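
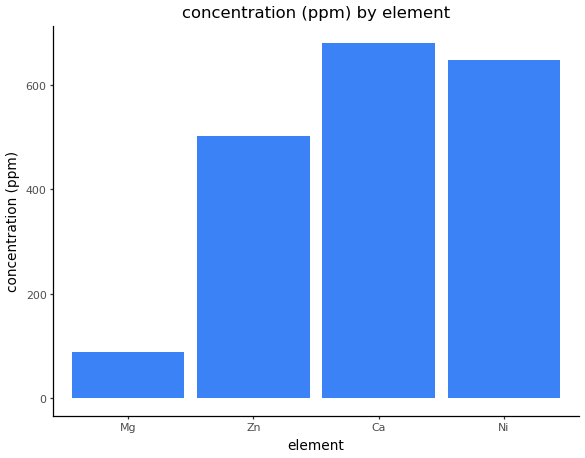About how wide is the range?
≈ 600

Max Ca ≈ 700, min Mg ≈ 100; range ≈ 600.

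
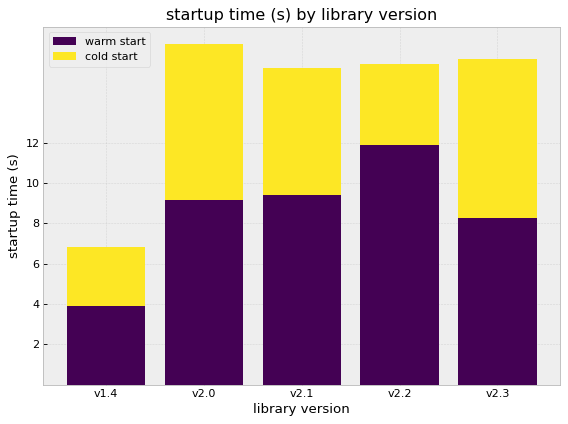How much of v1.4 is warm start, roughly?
≈ 4

warm start top ≈ 4, bottom ≈ 0; segment ≈ 4.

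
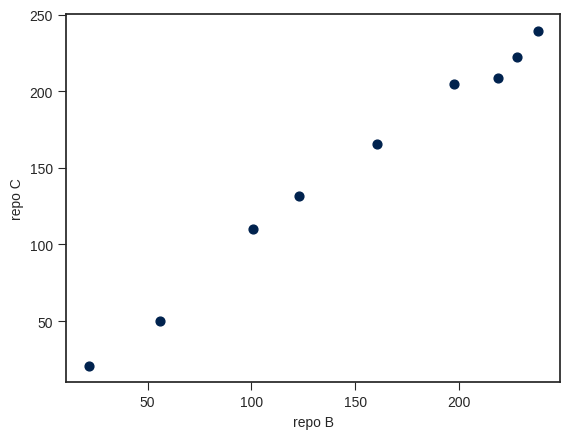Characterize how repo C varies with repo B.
Points are positively correlated; strong (|r| ≈ 1.0).

positive, strong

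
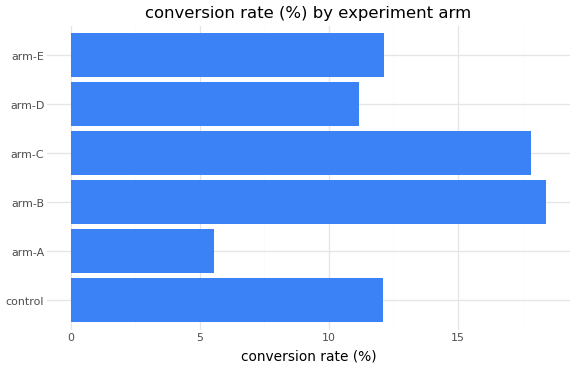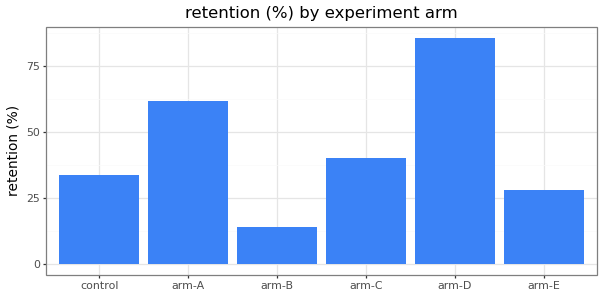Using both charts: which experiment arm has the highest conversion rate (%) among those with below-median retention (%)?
arm-B

Chart 2 median retention (%) ≈ 40; below-median experiment arms: control, arm-B, arm-E. Among those, arm-B has the highest conversion rate (%) (≈ 18).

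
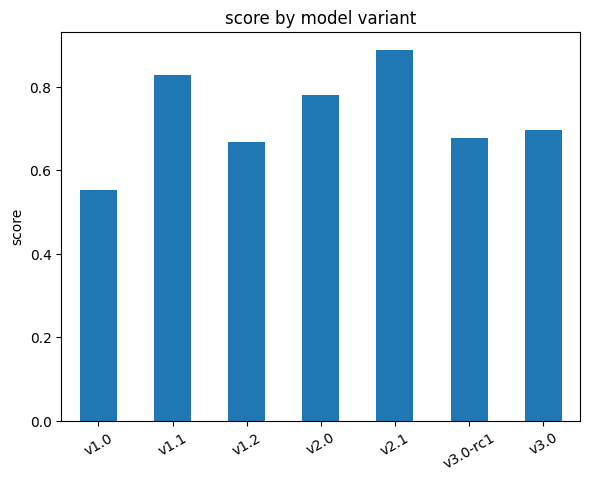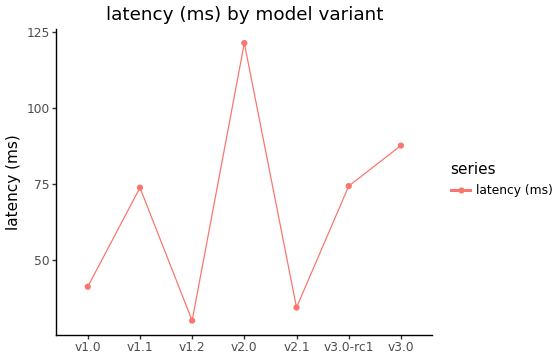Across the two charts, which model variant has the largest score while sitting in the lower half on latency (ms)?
v2.1

Chart 2 median latency (ms) ≈ 80; below-median model variants: v1.0, v1.2, v2.1. Among those, v2.1 has the highest score (≈ 0.9).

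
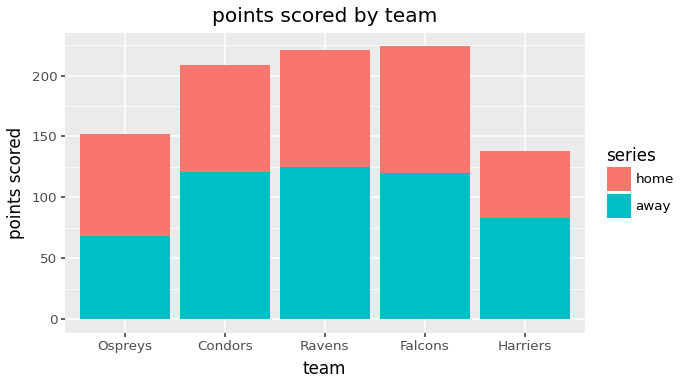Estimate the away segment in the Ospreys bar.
away top ≈ 60, bottom ≈ 0; segment ≈ 60.

≈ 60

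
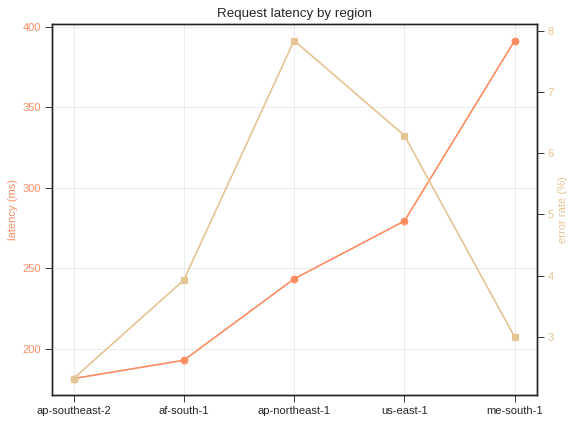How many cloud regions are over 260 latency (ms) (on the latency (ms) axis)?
2

Above 260: us-east-1, me-south-1.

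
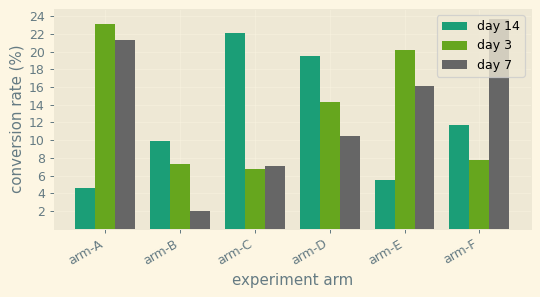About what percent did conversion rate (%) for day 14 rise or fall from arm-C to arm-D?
arm-C ≈ 22, arm-D ≈ 20; (20 − 22) / 22 ≈ -9.1%.

≈ -9.1%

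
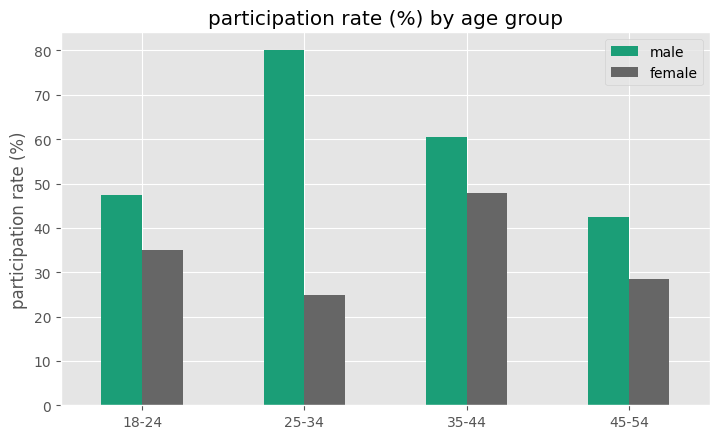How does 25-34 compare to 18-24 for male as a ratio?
25-34 ≈ 80, 18-24 ≈ 50; 80/50 ≈ 1.6.

≈ 1.6×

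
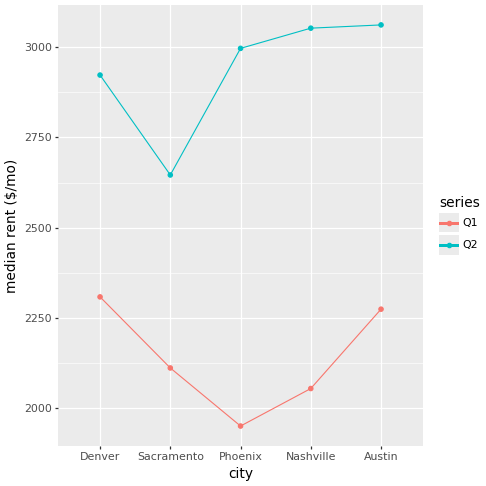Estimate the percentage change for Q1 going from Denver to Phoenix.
≈ -13%

Denver ≈ 2300, Phoenix ≈ 2000; (2000 − 2300) / 2300 ≈ -13%.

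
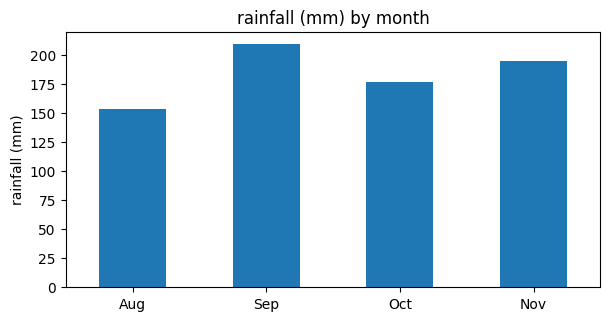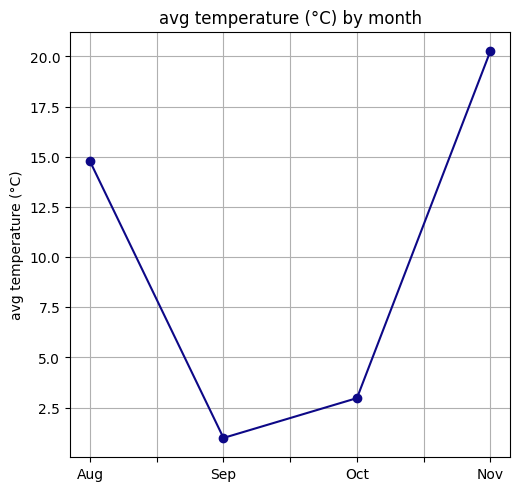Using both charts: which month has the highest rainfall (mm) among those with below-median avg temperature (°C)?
Chart 2 median avg temperature (°C) ≈ 8; below-median months: Sep, Oct. Among those, Sep has the highest rainfall (mm) (≈ 200).

Sep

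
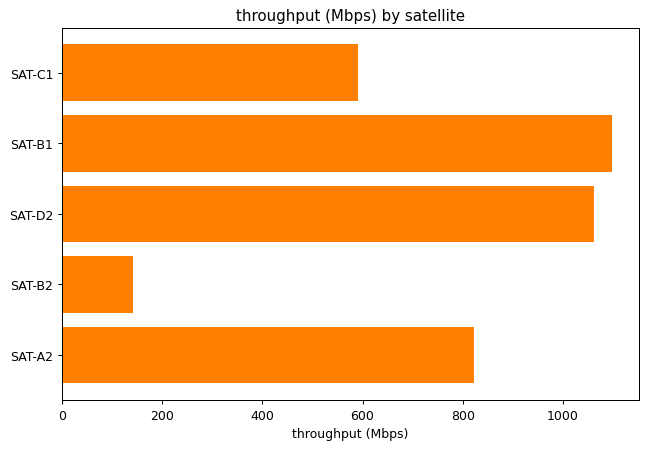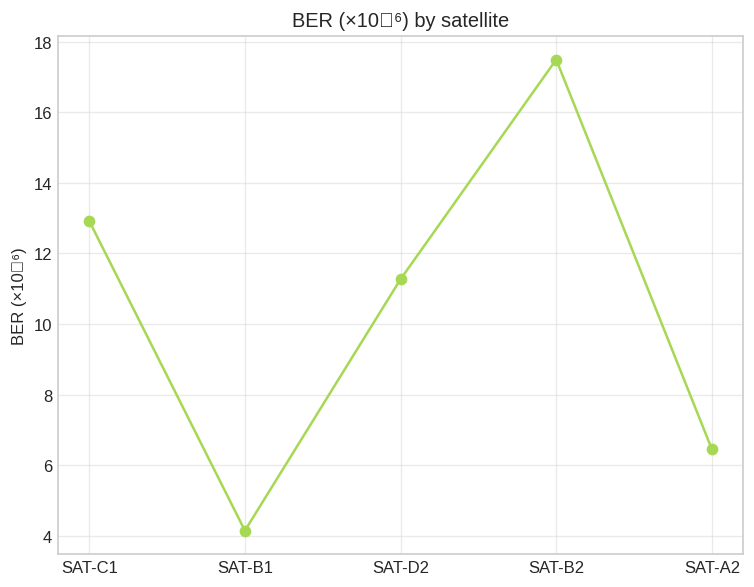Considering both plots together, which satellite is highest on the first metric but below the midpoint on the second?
Chart 2 median BER (×10⁻⁶) ≈ 12; below-median satellites: SAT-B1, SAT-A2. Among those, SAT-B1 has the highest throughput (Mbps) (≈ 1000).

SAT-B1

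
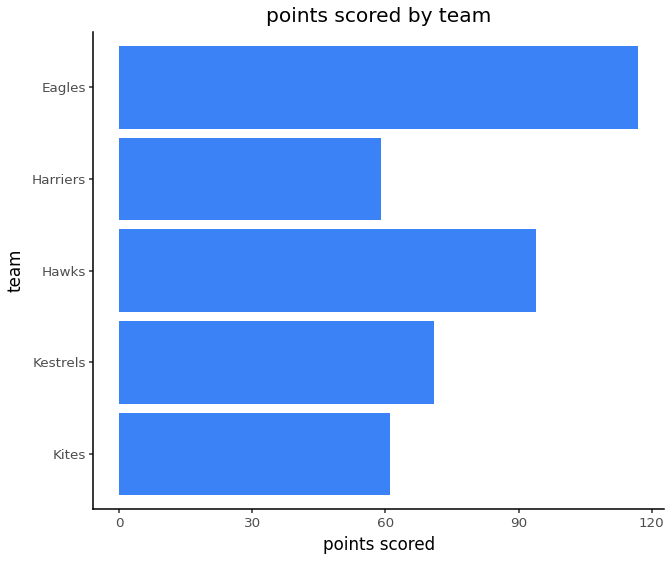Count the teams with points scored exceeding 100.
1

Above 100: Eagles.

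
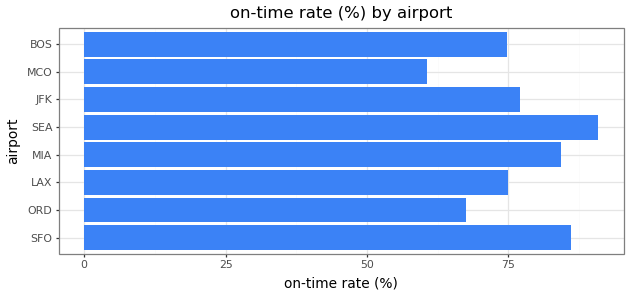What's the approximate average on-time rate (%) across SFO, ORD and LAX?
(90 + 70 + 70) / 3 ≈ 77.

≈ 77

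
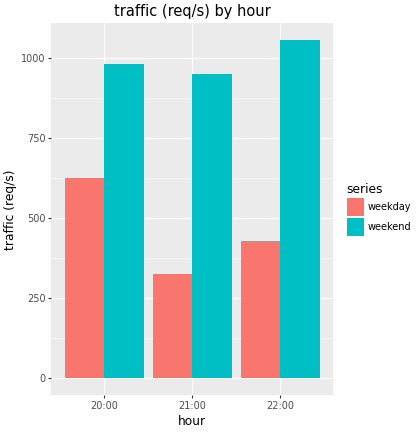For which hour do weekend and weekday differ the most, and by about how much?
22:00: weekend ≈ 1100, weekday ≈ 400 → gap ≈ 700. Next-largest (21:00) is only ≈ 600.

22:00, ≈ 700 req/s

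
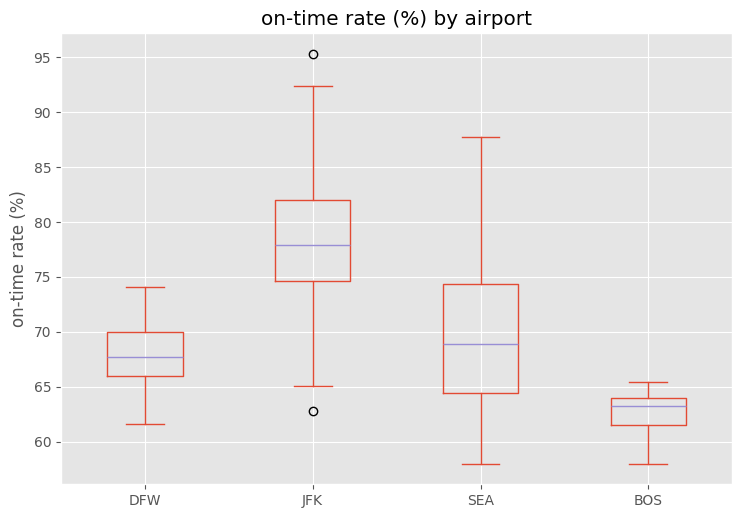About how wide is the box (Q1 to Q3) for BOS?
≈ 2

Q3 ≈ 64, Q1 ≈ 62; IQR ≈ 2.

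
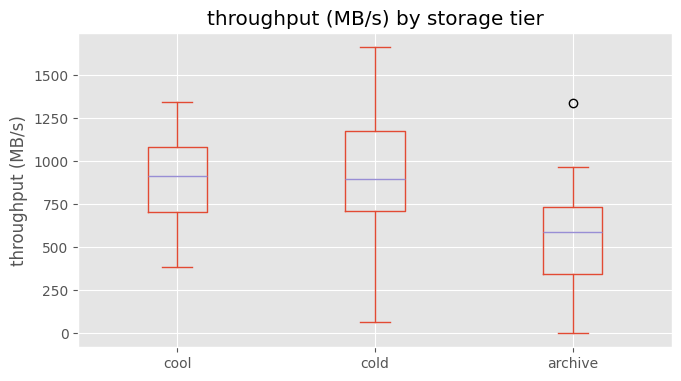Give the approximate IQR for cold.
Q3 ≈ 1150, Q1 ≈ 700; IQR ≈ 450.

≈ 450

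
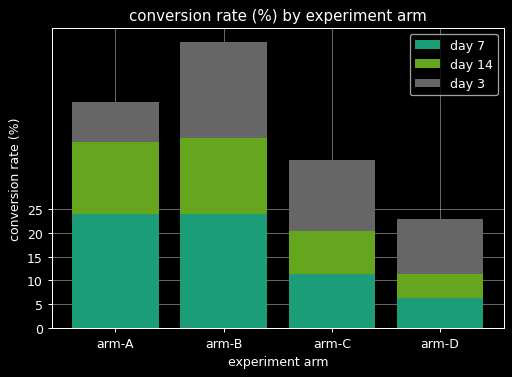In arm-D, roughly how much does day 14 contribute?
≈ 5

day 14 top ≈ 10, bottom ≈ 5; segment ≈ 5.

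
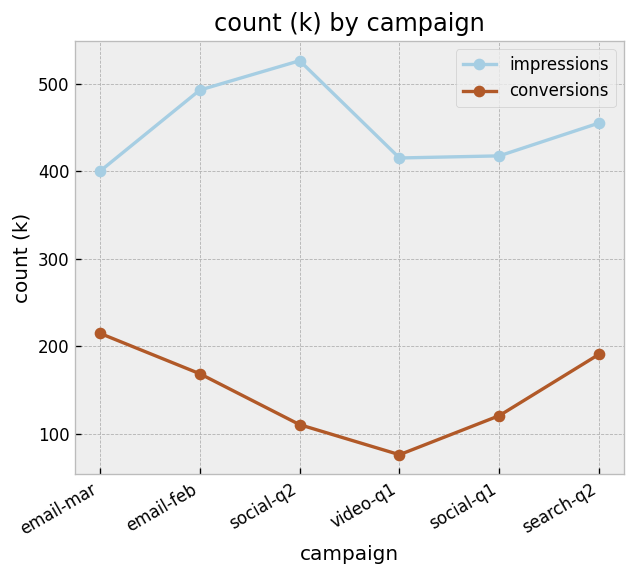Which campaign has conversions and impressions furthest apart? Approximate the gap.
social-q2, ≈ 450 k

social-q2: conversions ≈ 100, impressions ≈ 550 → gap ≈ 450. Next-largest (video-q1) is only ≈ 300.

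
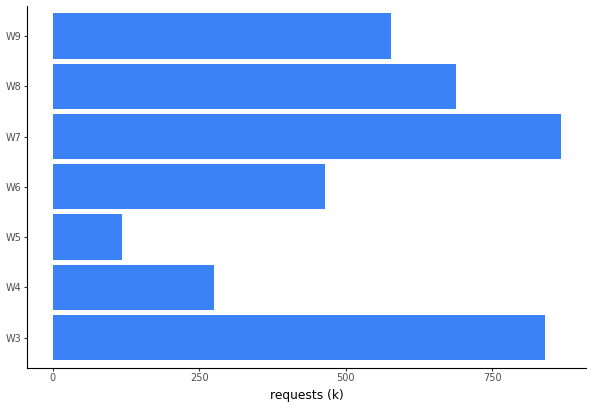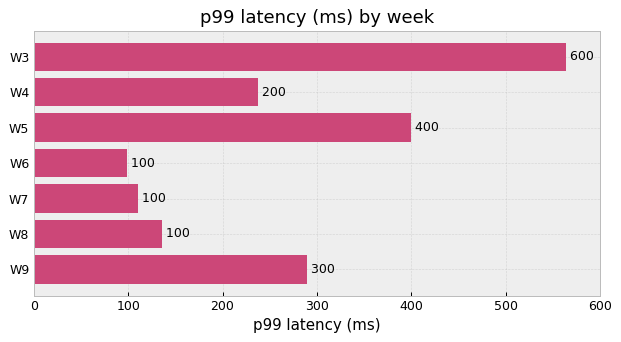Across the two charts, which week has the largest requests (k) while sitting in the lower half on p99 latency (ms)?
W7

Chart 2 median p99 latency (ms) ≈ 200; below-median weeks: W6, W7, W8. Among those, W7 has the highest requests (k) (≈ 900).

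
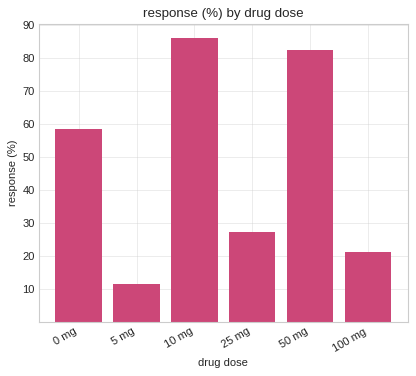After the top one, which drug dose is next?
Top 3: 10 mg ≈ 90, 50 mg ≈ 80, 0 mg ≈ 60.

50 mg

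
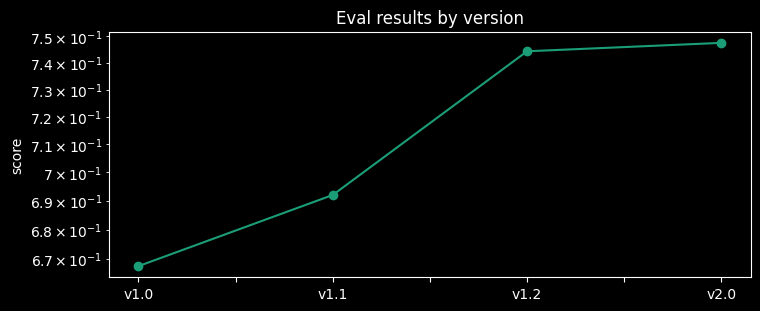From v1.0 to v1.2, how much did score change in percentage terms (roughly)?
≈ +10.4%

v1.0 ≈ 0.67, v1.2 ≈ 0.74; (0.74 − 0.67) / 0.67 ≈ +10.4%.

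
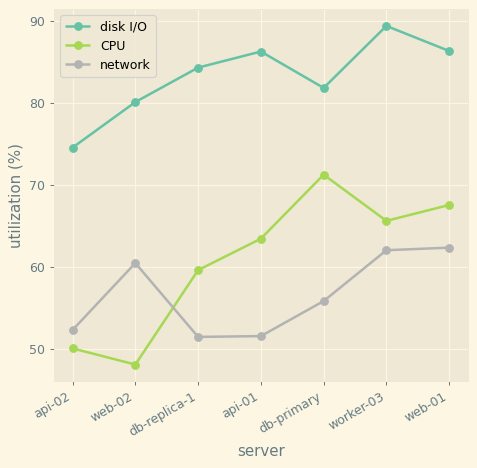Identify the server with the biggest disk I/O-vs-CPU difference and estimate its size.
web-02, ≈ 30 %

web-02: disk I/O ≈ 80, CPU ≈ 50 → gap ≈ 30. Next-largest (db-replica-1) is only ≈ 25.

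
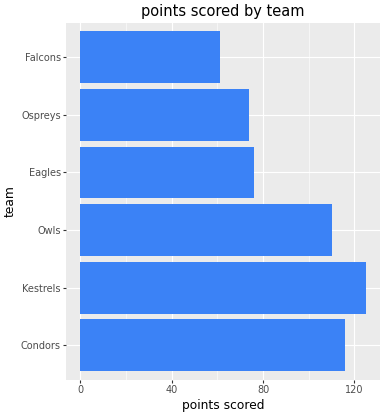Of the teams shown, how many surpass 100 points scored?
3

Above 100: Condors, Kestrels, Owls.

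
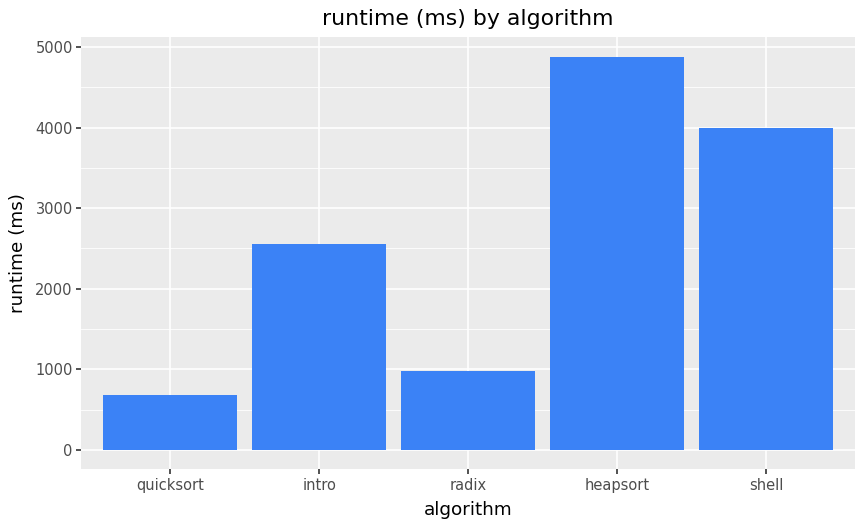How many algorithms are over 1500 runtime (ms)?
Above 1500: intro, heapsort, shell.

3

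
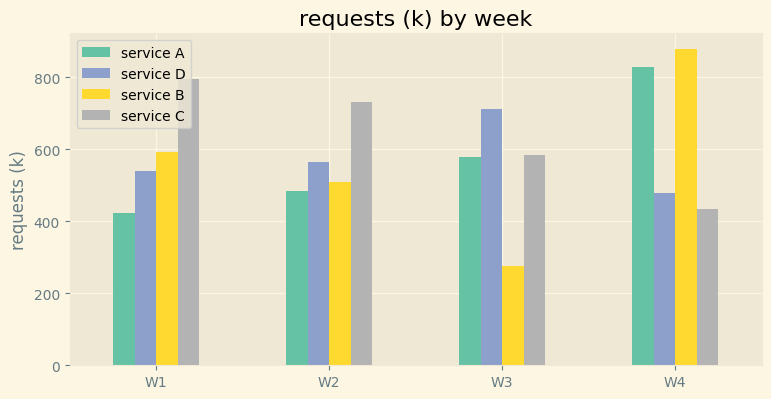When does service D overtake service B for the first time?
W2

W1: service D ≈ 500 vs service B ≈ 600 (not yet); W2: service D ≈ 600 vs service B ≈ 500 (first crossover).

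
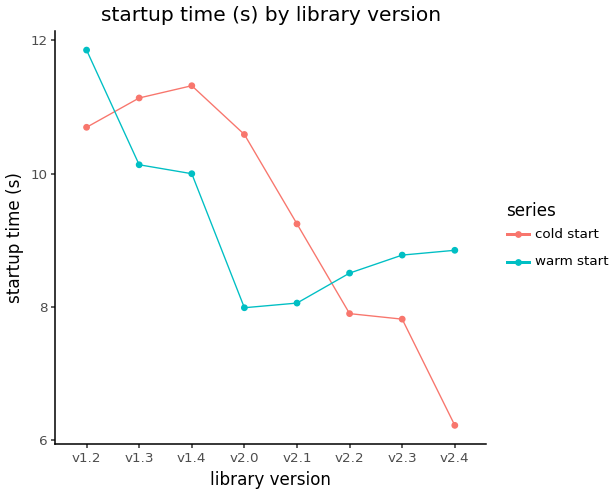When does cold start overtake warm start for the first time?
v1.2: cold start ≈ 10.5 vs warm start ≈ 12.0 (not yet); v1.3: cold start ≈ 11.0 vs warm start ≈ 10.0 (first crossover).

v1.3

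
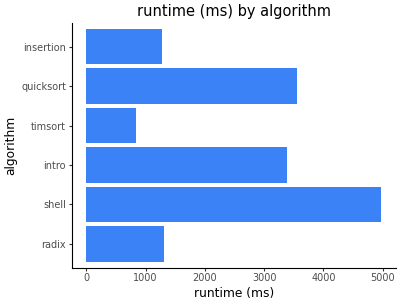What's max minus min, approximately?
Max shell ≈ 5000, min timsort ≈ 1000; range ≈ 4000.

≈ 4000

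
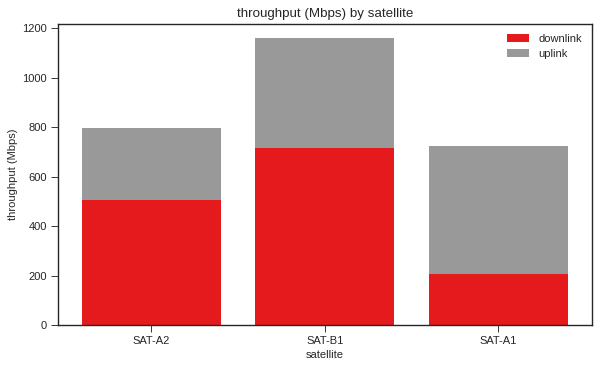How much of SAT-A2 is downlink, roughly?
downlink top ≈ 500, bottom ≈ 0; segment ≈ 500.

≈ 500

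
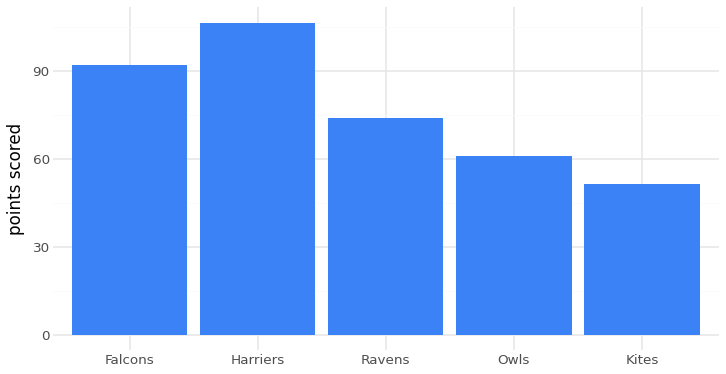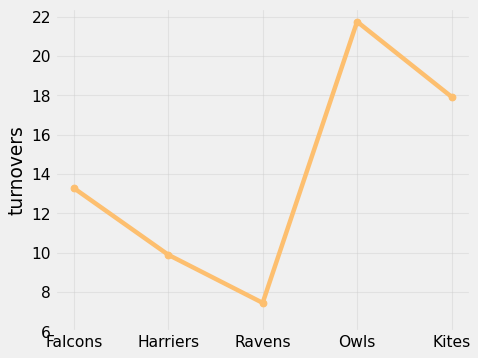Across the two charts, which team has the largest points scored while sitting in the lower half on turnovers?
Chart 2 median turnovers ≈ 14; below-median teams: Harriers, Ravens. Among those, Harriers has the highest points scored (≈ 110).

Harriers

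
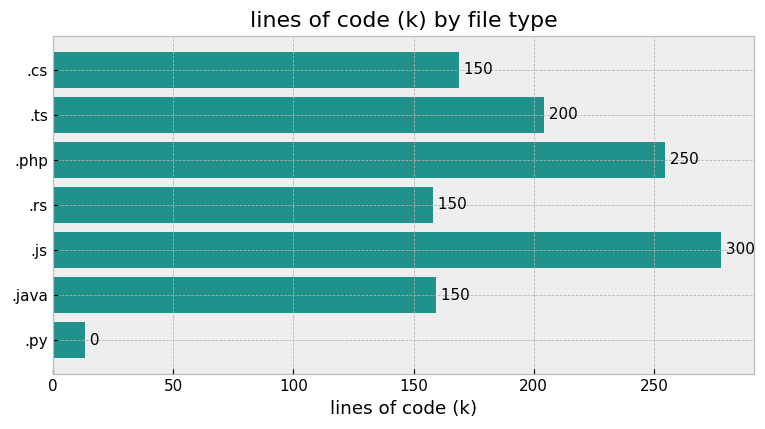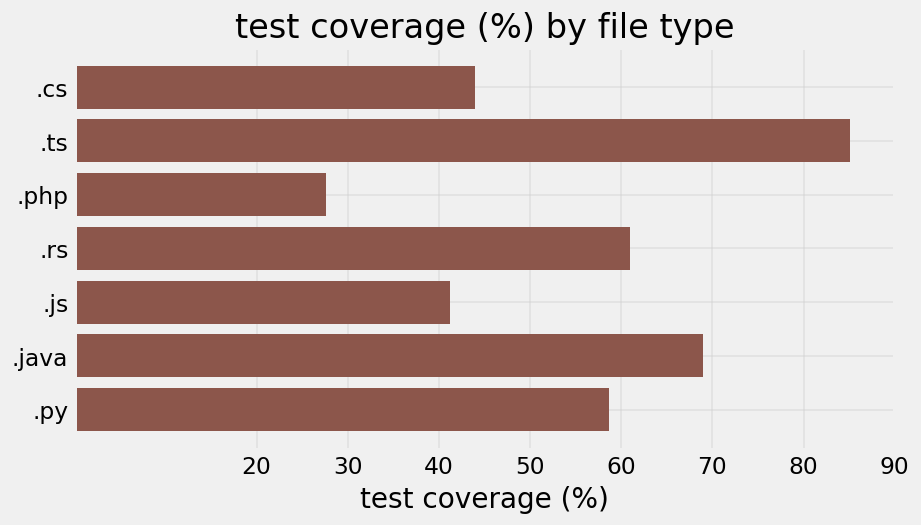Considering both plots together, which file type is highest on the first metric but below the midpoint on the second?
Chart 2 median test coverage (%) ≈ 60; below-median file types: .cs, .php, .js. Among those, .js has the highest lines of code (k) (≈ 300).

.js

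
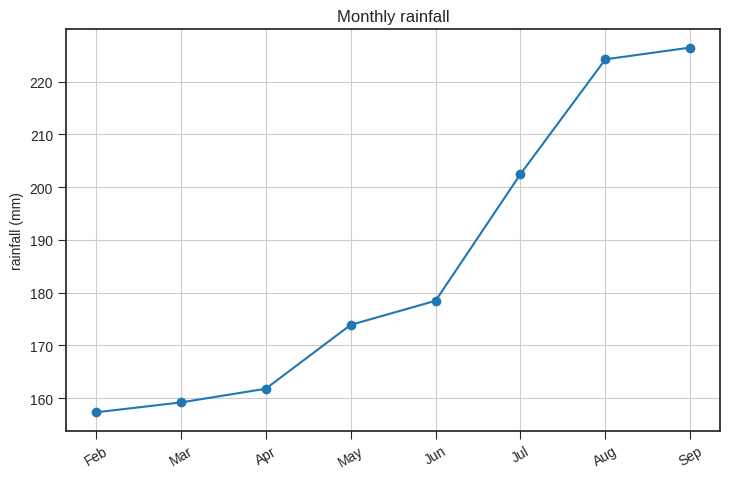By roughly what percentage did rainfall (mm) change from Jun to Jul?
≈ +11.1%

Jun ≈ 180, Jul ≈ 200; (200 − 180) / 180 ≈ +11.1%.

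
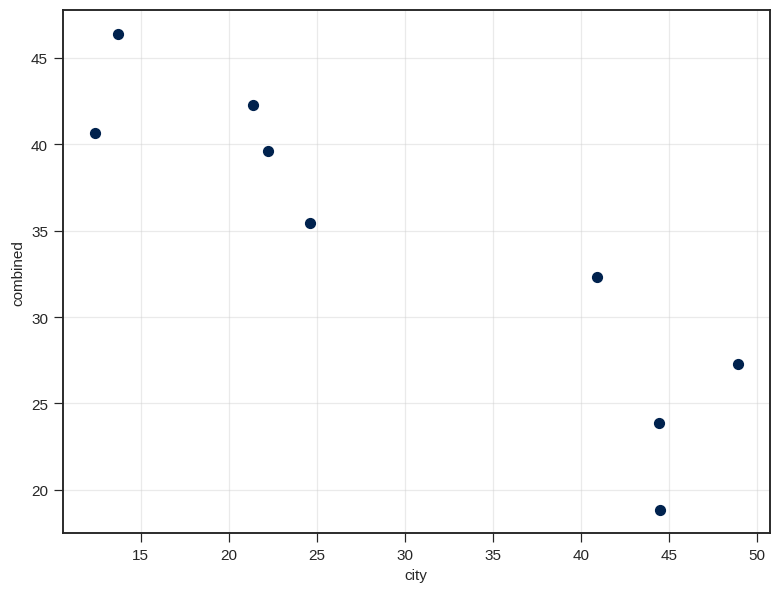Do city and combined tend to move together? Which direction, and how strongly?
Points are negatively correlated; strong (|r| ≈ 0.9).

negative, strong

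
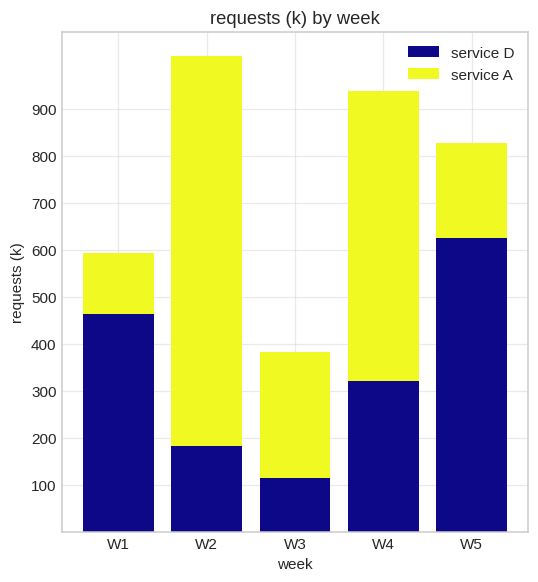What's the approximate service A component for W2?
service A top ≈ 1000, bottom ≈ 200; segment ≈ 800.

≈ 800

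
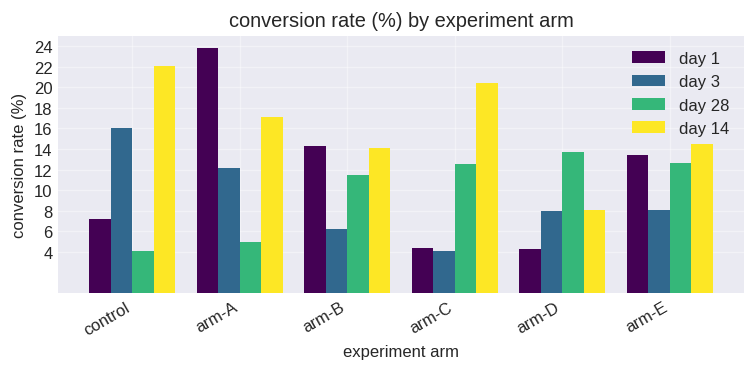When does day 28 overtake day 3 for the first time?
arm-A: day 28 ≈ 4 vs day 3 ≈ 12 (not yet); arm-B: day 28 ≈ 12 vs day 3 ≈ 6 (first crossover).

arm-B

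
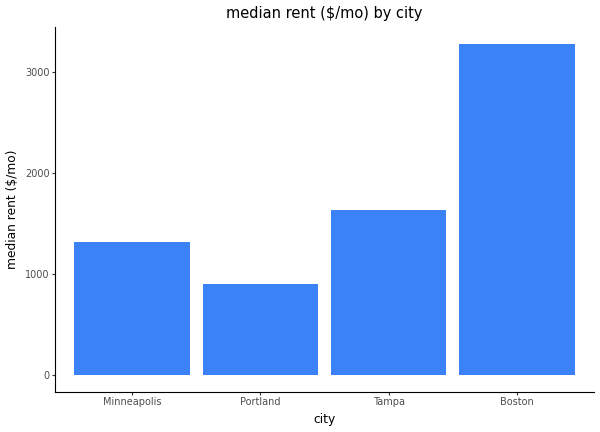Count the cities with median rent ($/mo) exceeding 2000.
Above 2000: Boston.

1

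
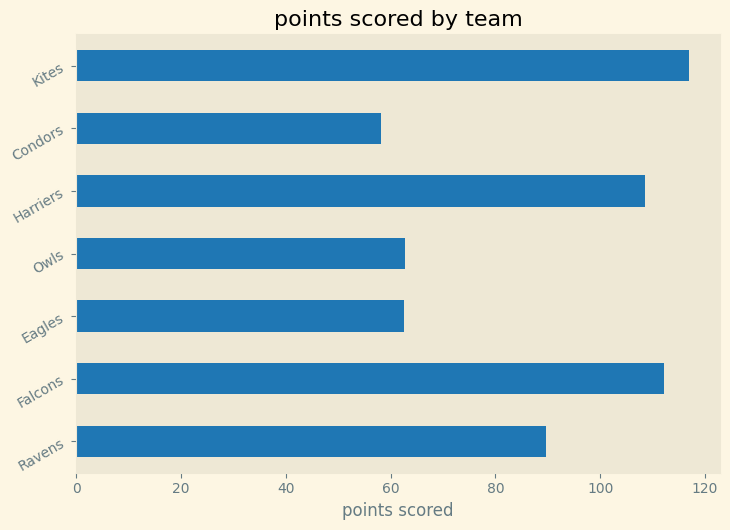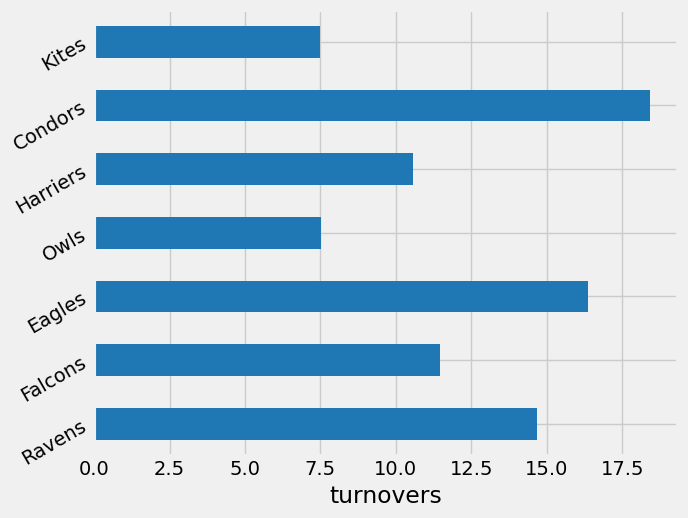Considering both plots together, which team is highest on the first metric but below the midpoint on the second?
Chart 2 median turnovers ≈ 12; below-median teams: Owls, Harriers, Kites. Among those, Kites has the highest points scored (≈ 120).

Kites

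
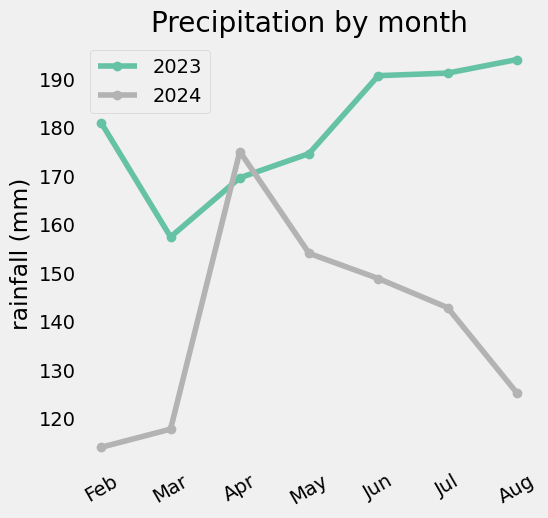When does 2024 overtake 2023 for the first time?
Mar: 2024 ≈ 120 vs 2023 ≈ 160 (not yet); Apr: 2024 ≈ 180 vs 2023 ≈ 170 (first crossover).

Apr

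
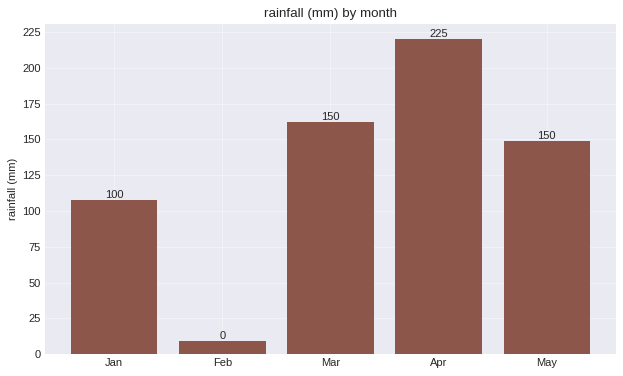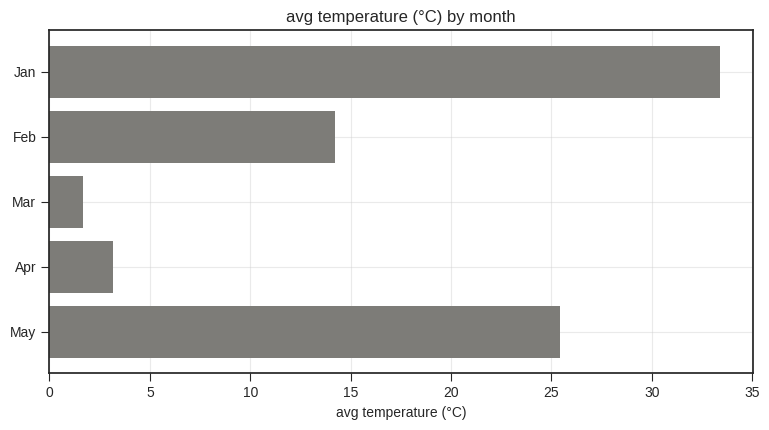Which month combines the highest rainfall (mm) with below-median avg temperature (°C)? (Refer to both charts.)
Chart 2 median avg temperature (°C) ≈ 15; below-median months: Mar, Apr. Among those, Apr has the highest rainfall (mm) (≈ 225).

Apr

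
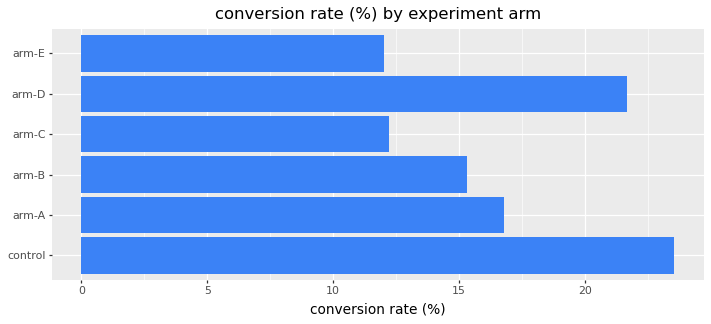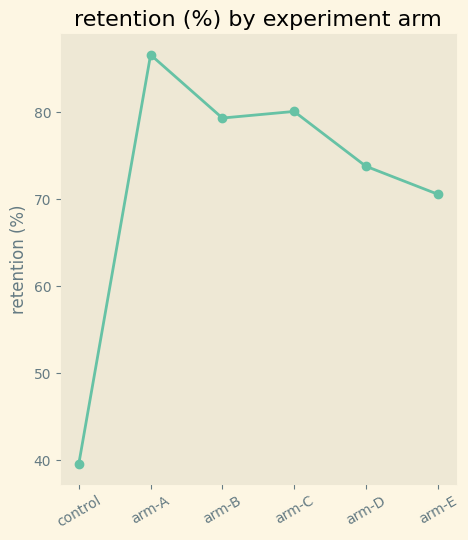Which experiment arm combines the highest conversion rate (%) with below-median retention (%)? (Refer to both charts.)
Chart 2 median retention (%) ≈ 80; below-median experiment arms: control, arm-D, arm-E. Among those, control has the highest conversion rate (%) (≈ 25).

control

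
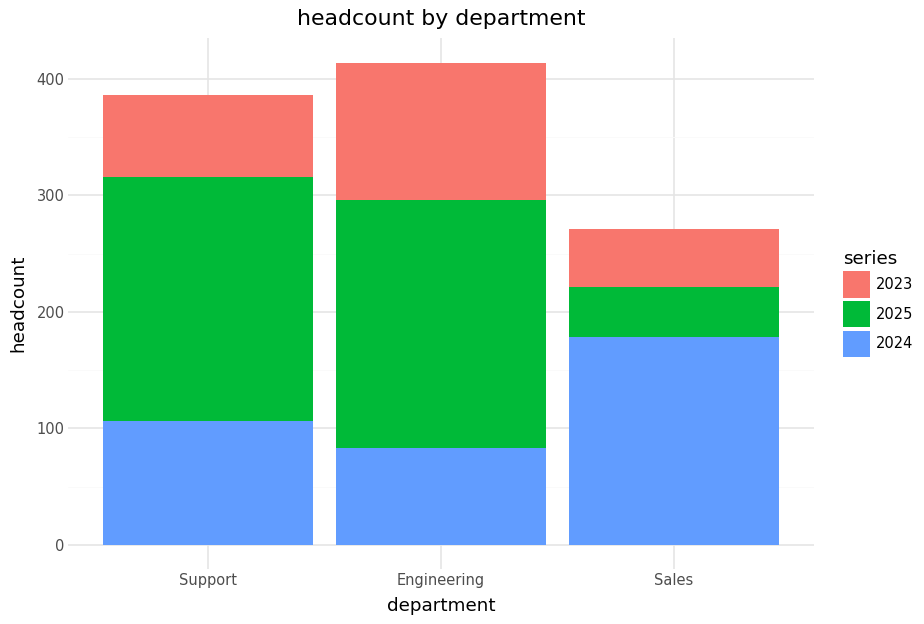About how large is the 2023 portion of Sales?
≈ 50

2023 top ≈ 250, bottom ≈ 200; segment ≈ 50.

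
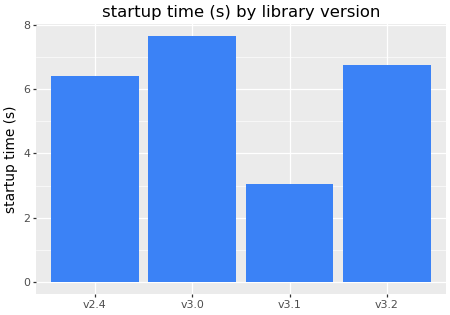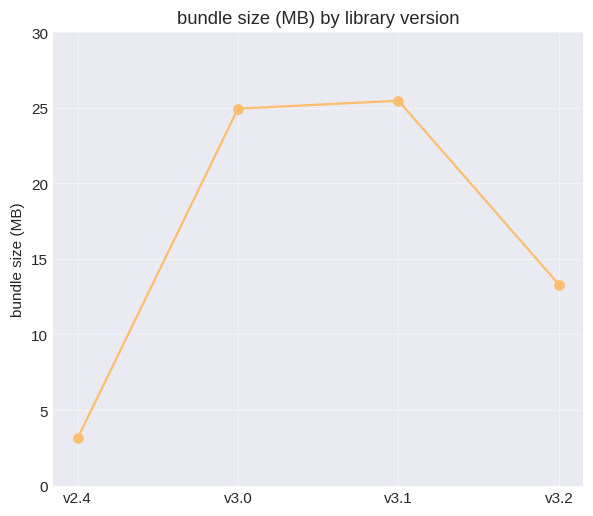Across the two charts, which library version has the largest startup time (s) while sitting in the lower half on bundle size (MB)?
Chart 2 median bundle size (MB) ≈ 20; below-median library versions: v2.4, v3.2. Among those, v3.2 has the highest startup time (s) (≈ 7).

v3.2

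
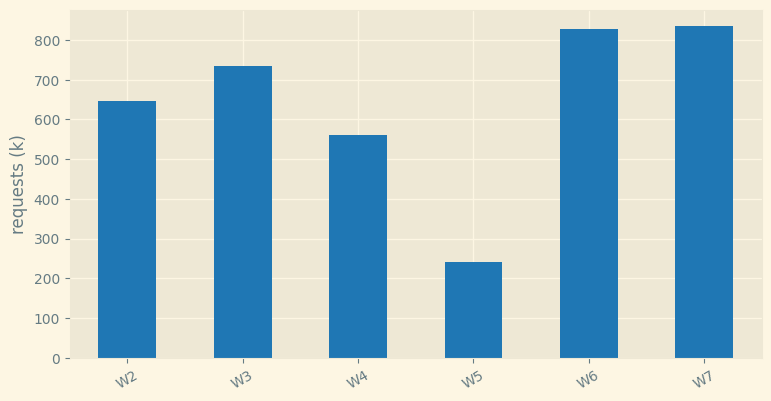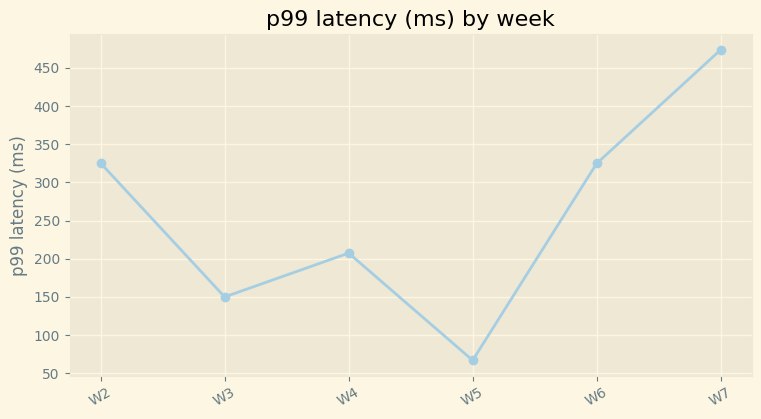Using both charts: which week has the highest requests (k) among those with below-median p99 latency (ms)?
W3

Chart 2 median p99 latency (ms) ≈ 250; below-median weeks: W3, W4, W5. Among those, W3 has the highest requests (k) (≈ 700).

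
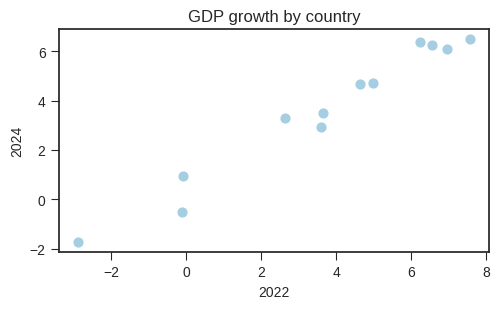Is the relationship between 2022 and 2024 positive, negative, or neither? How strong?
Points are positively correlated; strong (|r| ≈ 1.0).

positive, strong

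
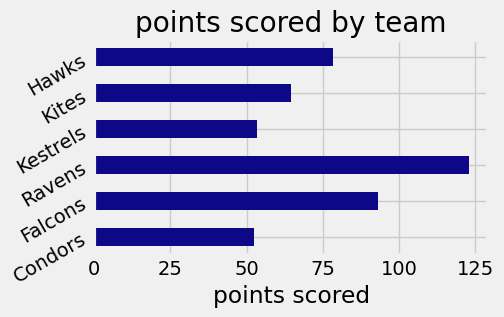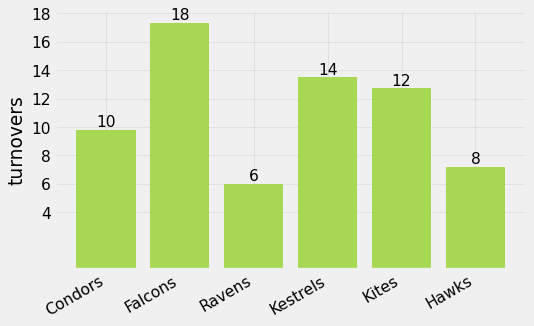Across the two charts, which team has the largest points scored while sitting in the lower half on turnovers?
Chart 2 median turnovers ≈ 12; below-median teams: Condors, Ravens, Hawks. Among those, Ravens has the highest points scored (≈ 120).

Ravens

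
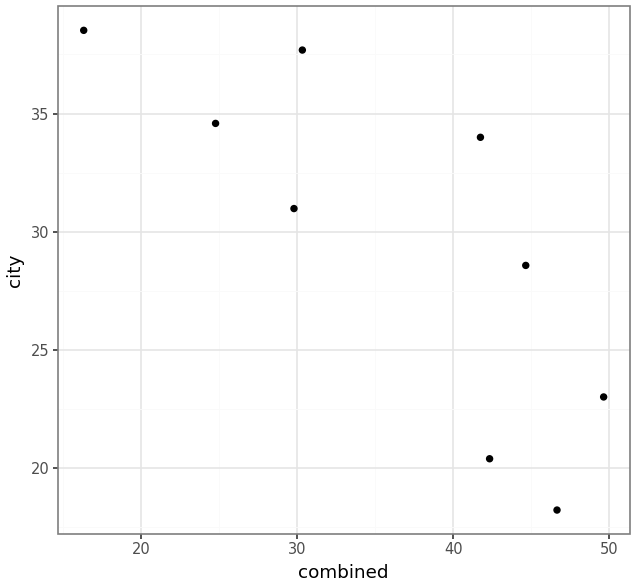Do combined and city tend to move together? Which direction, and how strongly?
Points are negatively correlated; strong (|r| ≈ 0.8).

negative, strong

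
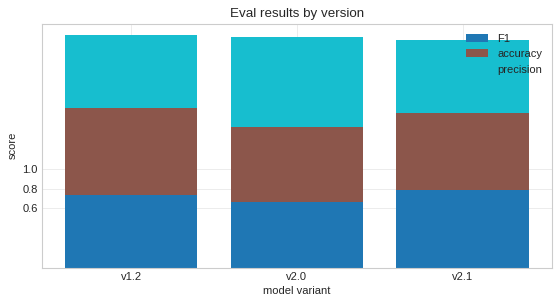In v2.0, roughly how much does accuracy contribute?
accuracy top ≈ 1.4, bottom ≈ 0.6; segment ≈ 0.8.

≈ 0.8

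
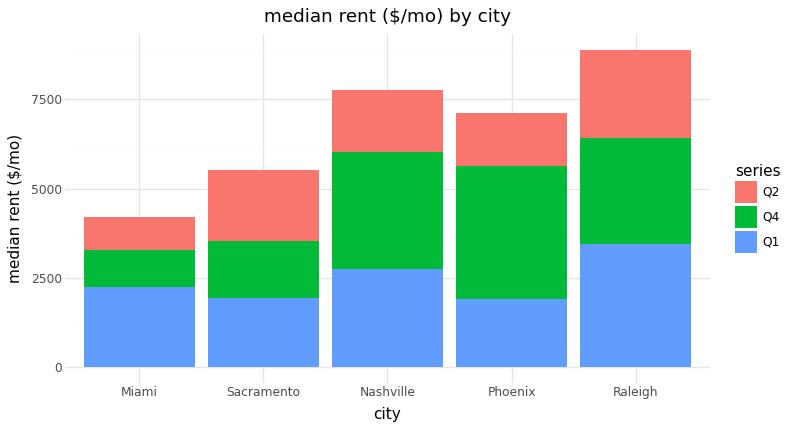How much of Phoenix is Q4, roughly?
≈ 4000

Q4 top ≈ 6000, bottom ≈ 2000; segment ≈ 4000.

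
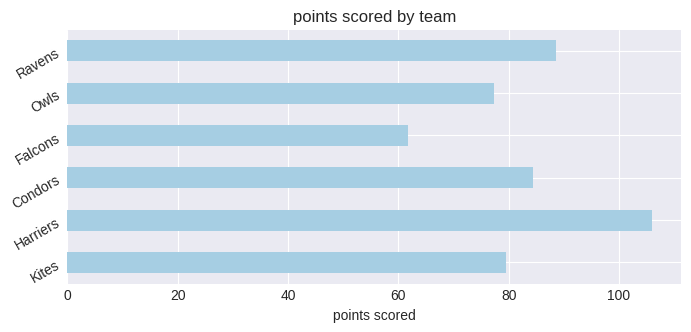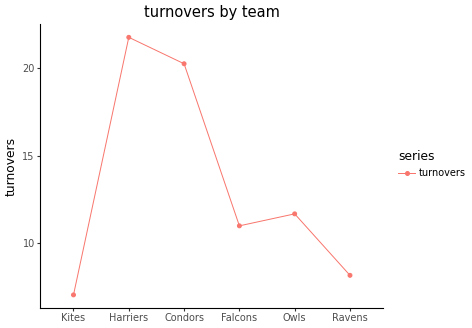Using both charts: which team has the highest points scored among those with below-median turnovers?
Ravens

Chart 2 median turnovers ≈ 12; below-median teams: Kites, Falcons, Ravens. Among those, Ravens has the highest points scored (≈ 90).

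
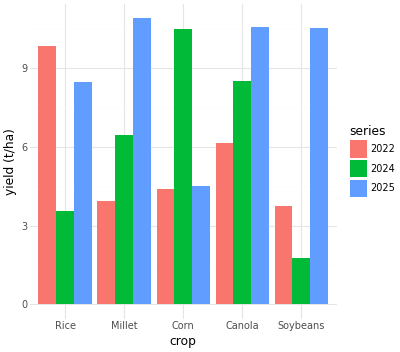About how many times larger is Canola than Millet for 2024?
Canola ≈ 8, Millet ≈ 6; 8/6 ≈ 1.33.

≈ 1.33×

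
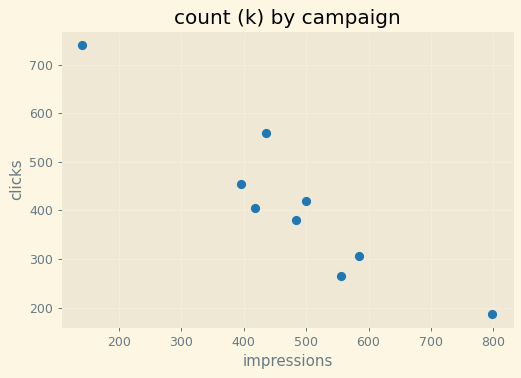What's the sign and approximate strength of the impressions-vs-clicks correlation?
Points are negatively correlated; strong (|r| ≈ 0.9).

negative, strong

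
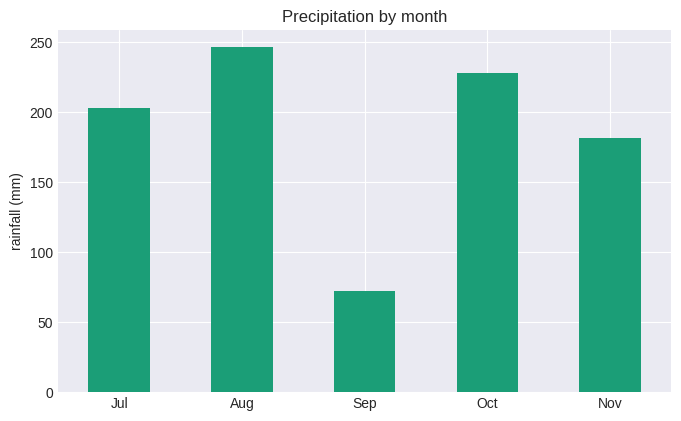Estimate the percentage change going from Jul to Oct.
≈ +12.5%

Jul ≈ 200, Oct ≈ 225; (225 − 200) / 200 ≈ +12.5%.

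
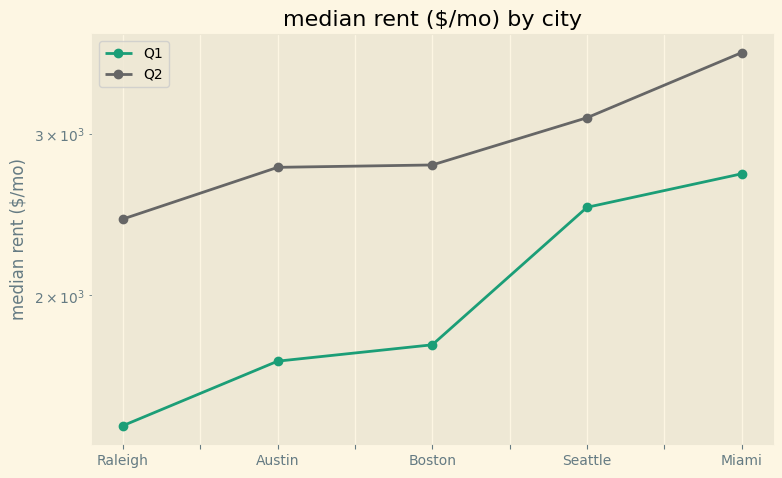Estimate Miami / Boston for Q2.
Miami ≈ 3600, Boston ≈ 2800; 3600/2800 ≈ 1.29.

≈ 1.29×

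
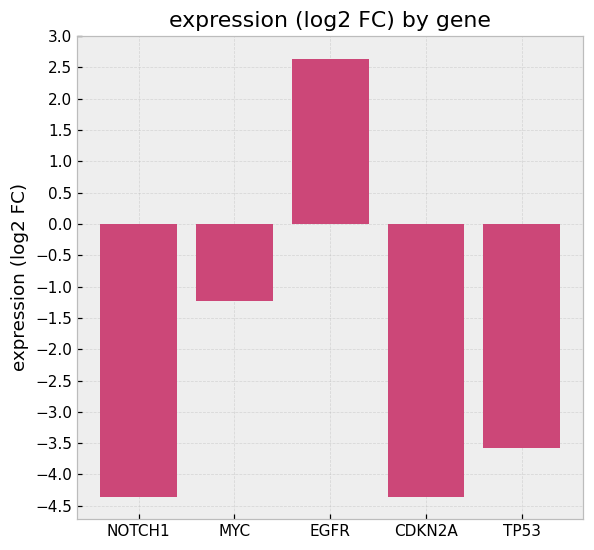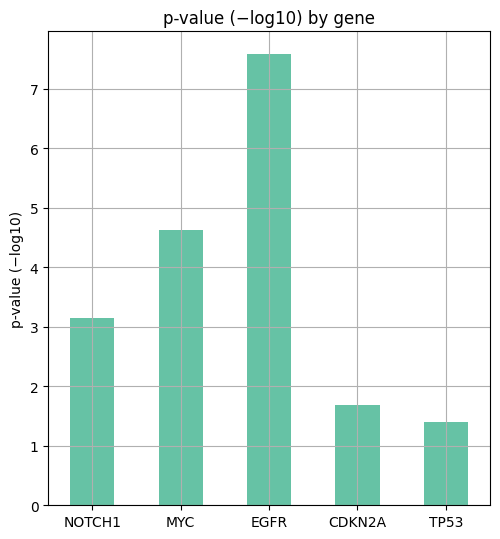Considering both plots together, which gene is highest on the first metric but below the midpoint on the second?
Chart 2 median p-value (−log10) ≈ 3; below-median genes: CDKN2A, TP53. Among those, TP53 has the highest expression (log2 FC) (≈ -3.5).

TP53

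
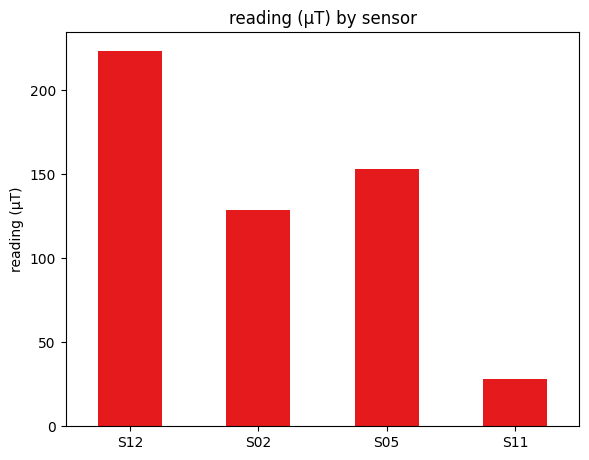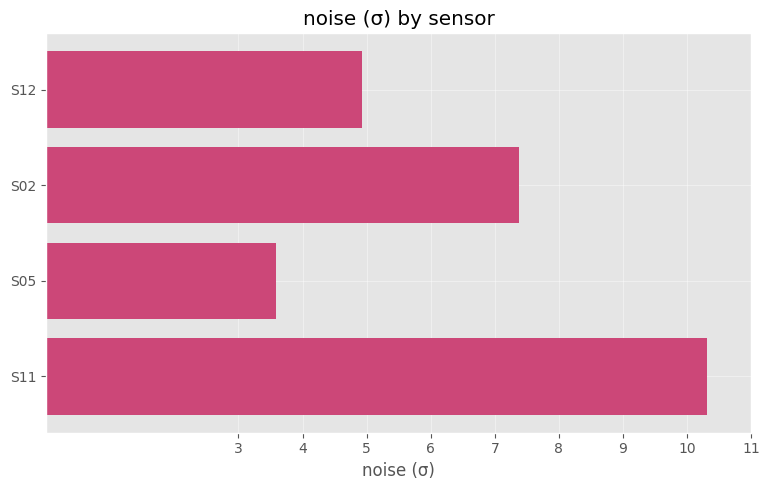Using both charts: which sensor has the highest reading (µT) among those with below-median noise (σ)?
Chart 2 median noise (σ) ≈ 6; below-median sensors: S12, S05. Among those, S12 has the highest reading (µT) (≈ 225).

S12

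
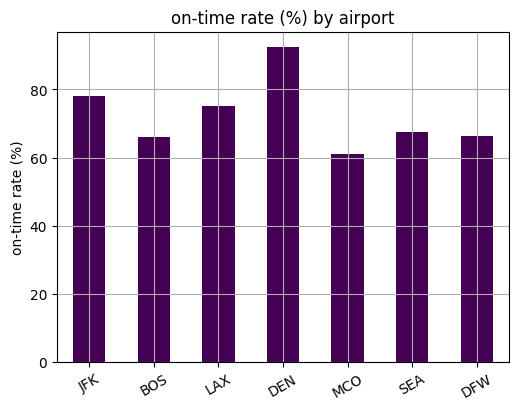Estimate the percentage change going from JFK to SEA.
JFK ≈ 80, SEA ≈ 70; (70 − 80) / 80 ≈ -12.5%.

≈ -12.5%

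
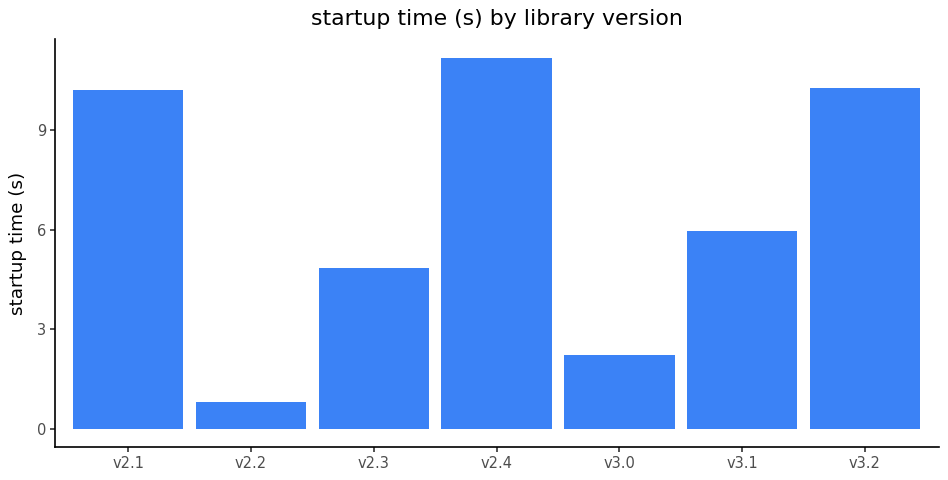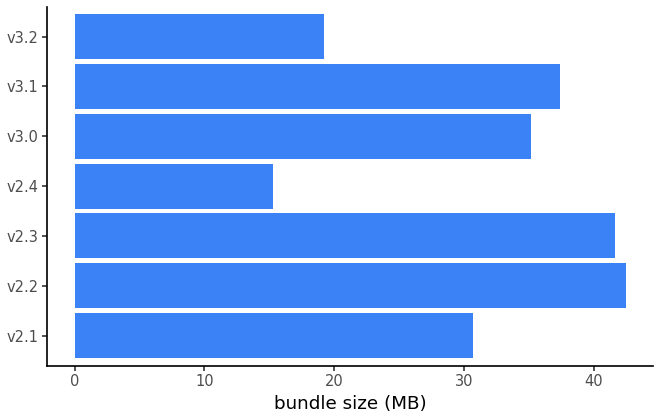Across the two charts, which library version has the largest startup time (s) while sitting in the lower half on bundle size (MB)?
v2.4

Chart 2 median bundle size (MB) ≈ 35; below-median library versions: v2.1, v2.4, v3.2. Among those, v2.4 has the highest startup time (s) (≈ 12).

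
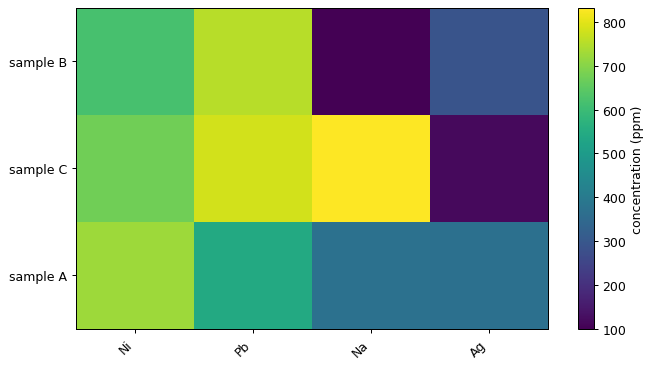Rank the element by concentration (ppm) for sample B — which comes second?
Top 3 for sample B: Pb ≈ 800, Ni ≈ 600, Ag ≈ 300.

Ni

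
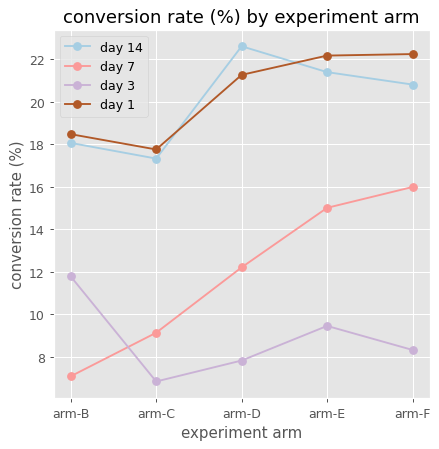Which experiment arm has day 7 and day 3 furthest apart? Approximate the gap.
arm-F, ≈ 8 %

arm-F: day 7 ≈ 16, day 3 ≈ 8 → gap ≈ 8. Next-largest (arm-E) is only ≈ 6.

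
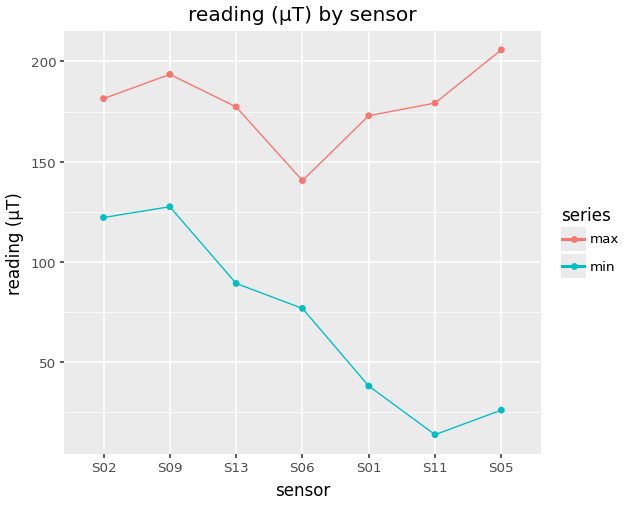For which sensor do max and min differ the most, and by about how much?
S05: max ≈ 200, min ≈ 20 → gap ≈ 180. Next-largest (S11) is only ≈ 160.

S05, ≈ 180 µT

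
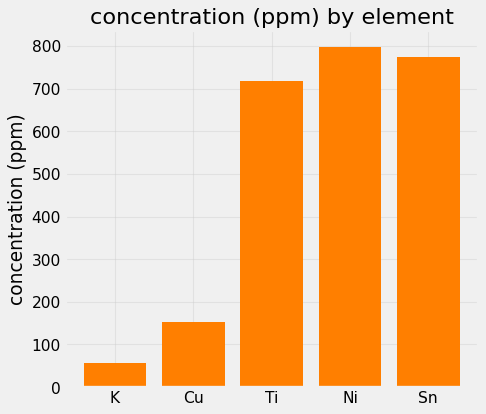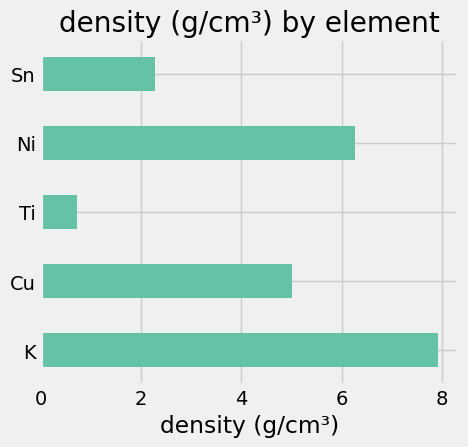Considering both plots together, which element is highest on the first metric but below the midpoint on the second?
Sn

Chart 2 median density (g/cm³) ≈ 5; below-median elements: Ti, Sn. Among those, Sn has the highest concentration (ppm) (≈ 800).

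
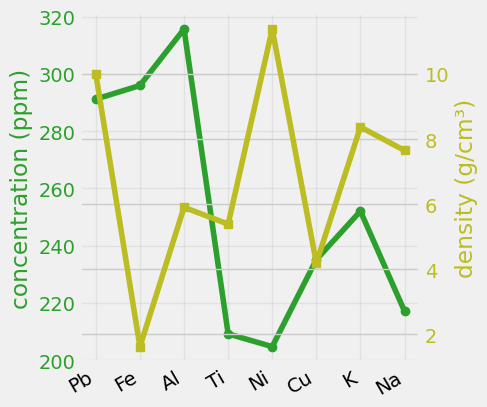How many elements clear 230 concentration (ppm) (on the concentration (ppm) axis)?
Above 230: Pb, Fe, Al, Cu, K.

5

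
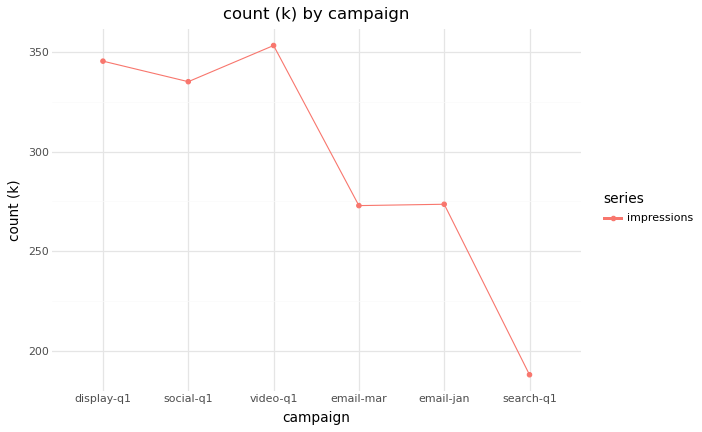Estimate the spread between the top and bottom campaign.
≈ 180

Max video-q1 ≈ 360, min search-q1 ≈ 180; range ≈ 180.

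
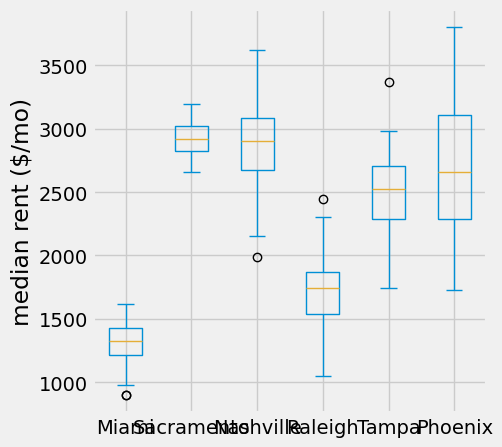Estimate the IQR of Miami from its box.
≈ 200

Q3 ≈ 1400, Q1 ≈ 1200; IQR ≈ 200.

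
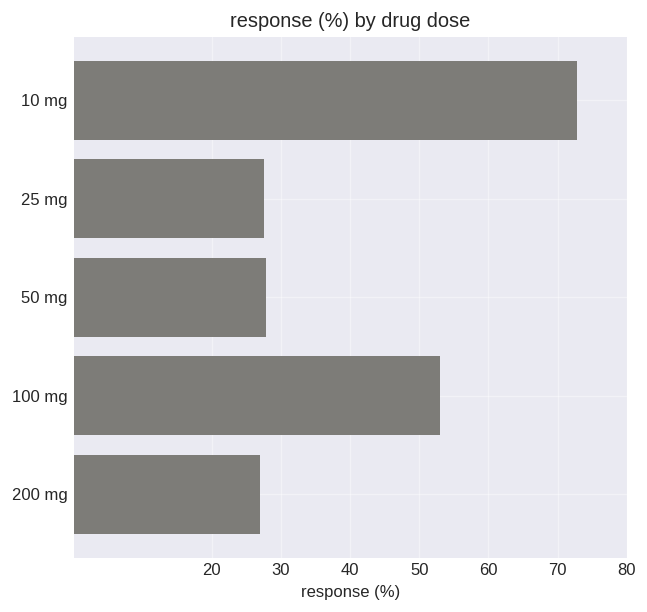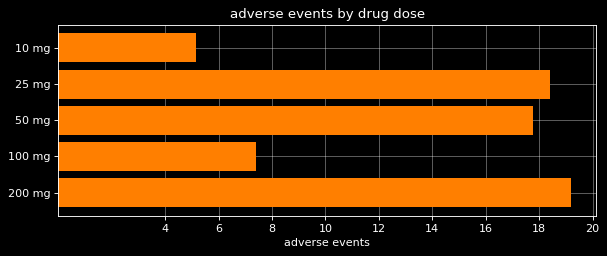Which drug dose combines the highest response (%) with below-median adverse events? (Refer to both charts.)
10 mg

Chart 2 median adverse events ≈ 18; below-median drug doses: 10 mg, 100 mg. Among those, 10 mg has the highest response (%) (≈ 70).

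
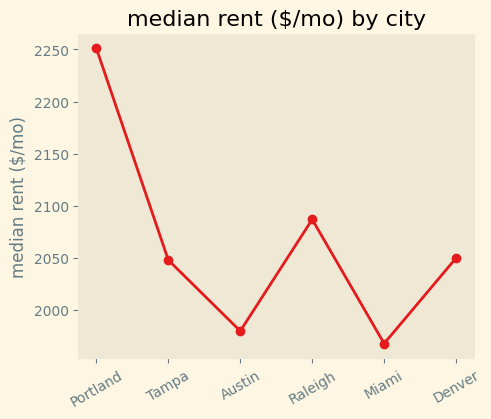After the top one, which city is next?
Raleigh

Top 3: Portland ≈ 2250, Raleigh ≈ 2075, Denver ≈ 2050.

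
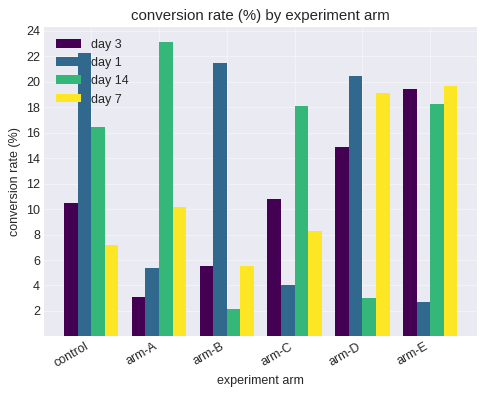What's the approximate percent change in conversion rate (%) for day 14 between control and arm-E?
≈ +12.5%

control ≈ 16, arm-E ≈ 18; (18 − 16) / 16 ≈ +12.5%.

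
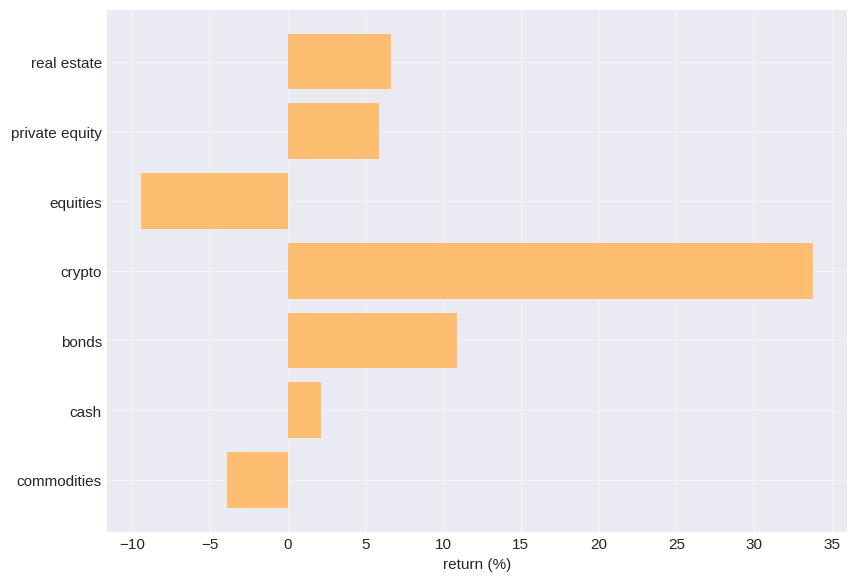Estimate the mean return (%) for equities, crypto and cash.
≈ 8

(-10 + 35 + 0) / 3 ≈ 8.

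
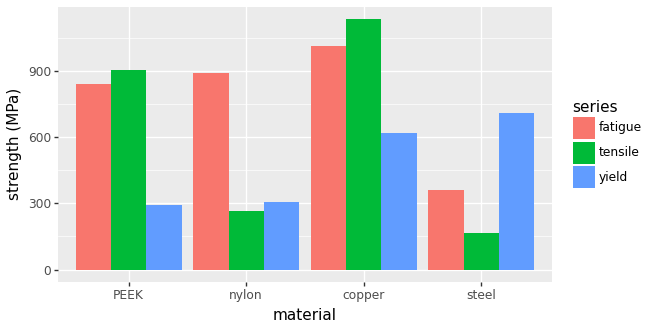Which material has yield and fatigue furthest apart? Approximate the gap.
nylon: yield ≈ 300, fatigue ≈ 900 → gap ≈ 600. Next-largest (PEEK) is only ≈ 500.

nylon, ≈ 600 MPa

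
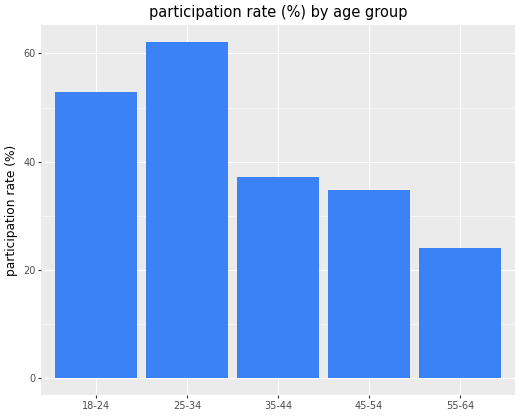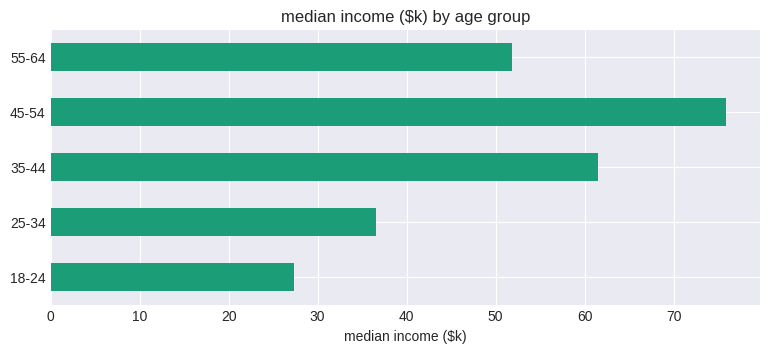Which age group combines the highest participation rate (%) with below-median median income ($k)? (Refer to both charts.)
Chart 2 median median income ($k) ≈ 50; below-median age groups: 18-24, 25-34. Among those, 25-34 has the highest participation rate (%) (≈ 60).

25-34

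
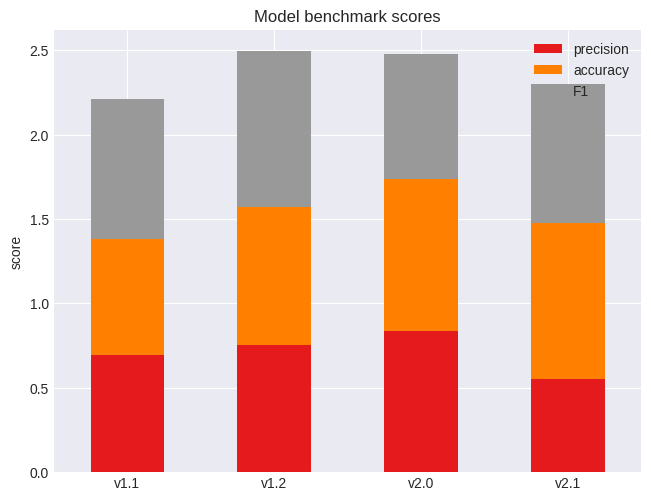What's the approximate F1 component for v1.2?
F1 top ≈ 2.5, bottom ≈ 1.5; segment ≈ 1.0.

≈ 1.0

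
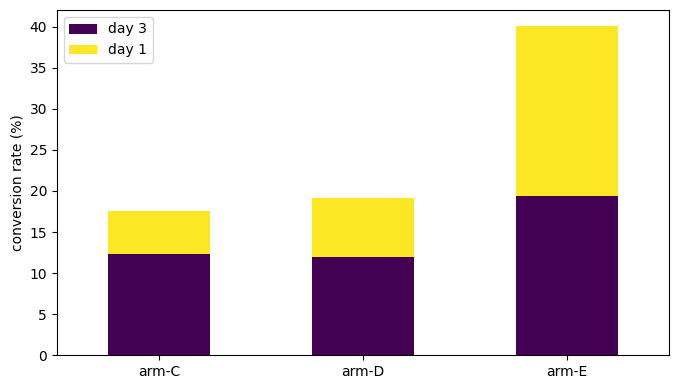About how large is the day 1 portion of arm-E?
day 1 top ≈ 40, bottom ≈ 20; segment ≈ 20.

≈ 20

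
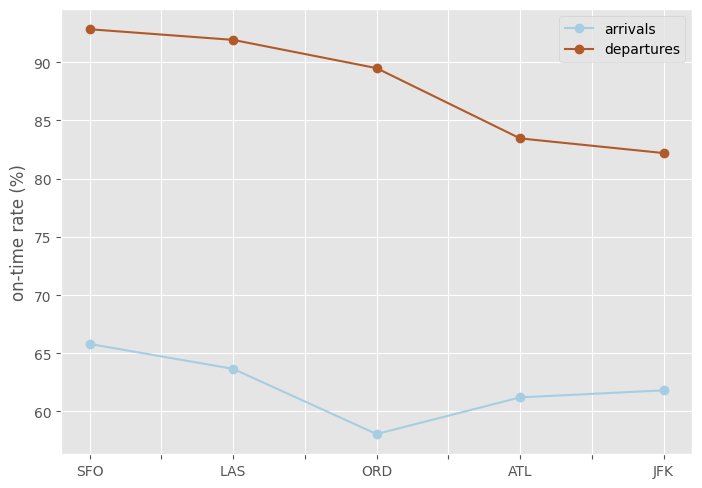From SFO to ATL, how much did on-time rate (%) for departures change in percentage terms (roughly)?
≈ -10.5%

SFO ≈ 95, ATL ≈ 85; (85 − 95) / 95 ≈ -10.5%.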